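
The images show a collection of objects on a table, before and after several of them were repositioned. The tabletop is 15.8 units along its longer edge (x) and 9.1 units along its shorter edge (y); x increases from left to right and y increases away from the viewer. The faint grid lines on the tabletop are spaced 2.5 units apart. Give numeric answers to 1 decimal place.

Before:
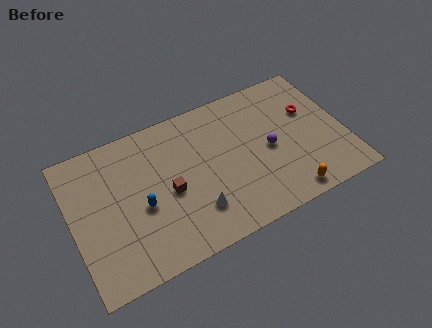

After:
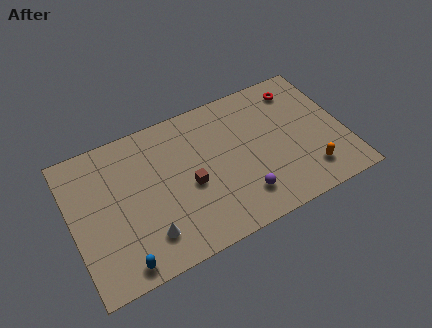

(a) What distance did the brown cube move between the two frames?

1.2

The brown cube moved from about (5.5, 4.1) to (6.7, 4.0), a distance of √(1.2² + 0.1²) ≈ 1.2.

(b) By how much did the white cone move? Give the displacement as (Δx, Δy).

(-2.8, -0.3)

From the two frames, the white cone sits at roughly (6.8, 2.3) before and (4.0, 2.0) after.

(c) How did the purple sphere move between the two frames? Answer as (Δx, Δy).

(-1.9, -2.3)

The purple sphere was at about (11.4, 4.3) and moved to about (9.5, 2.0).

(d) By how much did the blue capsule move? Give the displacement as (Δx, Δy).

(-1.5, -2.9)

From the two frames, the blue capsule sits at roughly (3.9, 3.9) before and (2.4, 1.0) after.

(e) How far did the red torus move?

1.7

From (14.0, 5.8) to (13.6, 7.5), the red torus covered √(0.4² + 1.7²) ≈ 1.7 units.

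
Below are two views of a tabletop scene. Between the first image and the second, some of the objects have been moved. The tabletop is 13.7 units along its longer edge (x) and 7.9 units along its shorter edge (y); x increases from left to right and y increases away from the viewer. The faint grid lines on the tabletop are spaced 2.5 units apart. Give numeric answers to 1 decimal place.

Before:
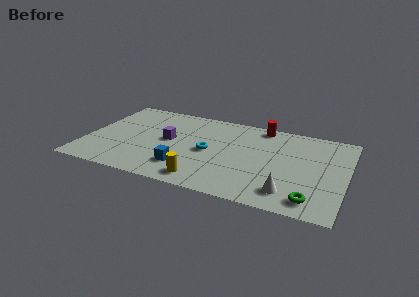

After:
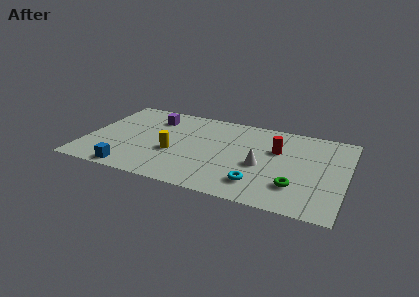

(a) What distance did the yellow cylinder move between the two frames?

2.7

The yellow cylinder moved from about (6.5, 1.1) to (4.7, 3.1), a distance of √(1.8² + 2.0²) ≈ 2.7.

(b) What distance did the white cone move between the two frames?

2.5

From (10.9, 1.5) to (9.3, 3.4), the white cone covered √(1.6² + 1.9²) ≈ 2.5 units.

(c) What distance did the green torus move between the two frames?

1.3

From (12.1, 1.2) to (11.2, 2.1), the green torus covered √(0.9² + 0.9²) ≈ 1.3 units.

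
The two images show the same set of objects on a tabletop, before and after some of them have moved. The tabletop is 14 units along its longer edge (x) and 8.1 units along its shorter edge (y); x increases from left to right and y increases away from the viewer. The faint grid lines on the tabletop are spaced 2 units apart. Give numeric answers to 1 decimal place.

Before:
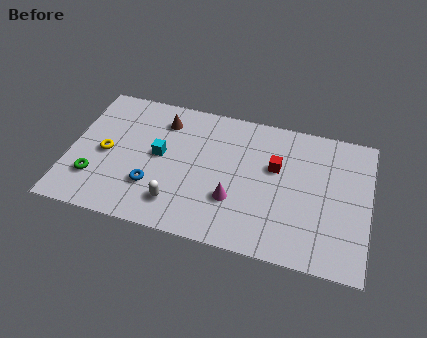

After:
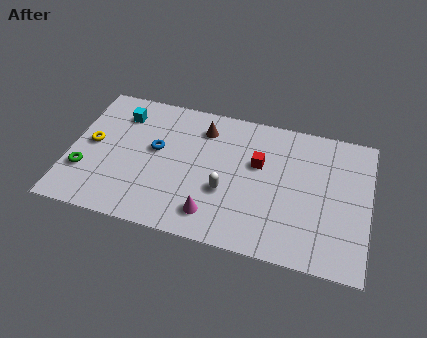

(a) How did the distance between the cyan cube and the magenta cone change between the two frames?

+2.7

Before: roughly 4.0 units apart; after: 6.7. That's 2.7 units further apart.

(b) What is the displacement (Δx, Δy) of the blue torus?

(0.0, 2.2)

The blue torus was at about (4.0, 2.4) and moved to about (4.0, 4.6).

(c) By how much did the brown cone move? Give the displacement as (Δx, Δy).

(1.9, 0.0)

The brown cone was at about (4.2, 6.4) and moved to about (6.1, 6.4).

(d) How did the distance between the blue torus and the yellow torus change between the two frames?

+0.3

They were about 2.7 units apart before and 3.0 after — 0.3 units further apart.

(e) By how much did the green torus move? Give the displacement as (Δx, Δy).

(-0.5, 0.3)

The green torus started near (1.3, 2.2) and ended near (0.8, 2.5).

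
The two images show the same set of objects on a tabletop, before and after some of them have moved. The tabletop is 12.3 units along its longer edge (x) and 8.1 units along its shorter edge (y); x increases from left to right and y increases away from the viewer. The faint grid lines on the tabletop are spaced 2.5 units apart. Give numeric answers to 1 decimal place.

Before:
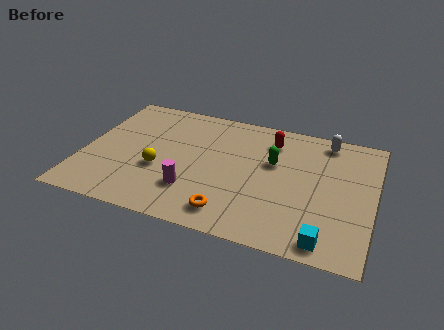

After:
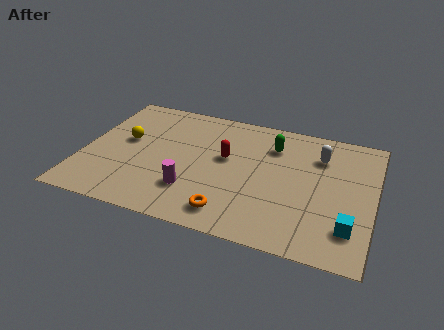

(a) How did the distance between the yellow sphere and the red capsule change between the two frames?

-1.3

They were about 5.6 units apart before and 4.3 after — 1.3 units closer together.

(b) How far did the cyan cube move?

1.3

The cyan cube moved from about (10.5, 0.9) to (11.4, 1.9), a distance of √(0.9² + 1.0²) ≈ 1.3.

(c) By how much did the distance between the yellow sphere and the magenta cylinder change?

+2.2

They were about 1.7 units apart before and 3.9 after — 2.2 units further apart.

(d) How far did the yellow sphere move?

2.2

The yellow sphere was near (3.3, 3.1) before and (1.7, 4.6) after, so it travelled √(1.6² + 1.5²) ≈ 2.2 units.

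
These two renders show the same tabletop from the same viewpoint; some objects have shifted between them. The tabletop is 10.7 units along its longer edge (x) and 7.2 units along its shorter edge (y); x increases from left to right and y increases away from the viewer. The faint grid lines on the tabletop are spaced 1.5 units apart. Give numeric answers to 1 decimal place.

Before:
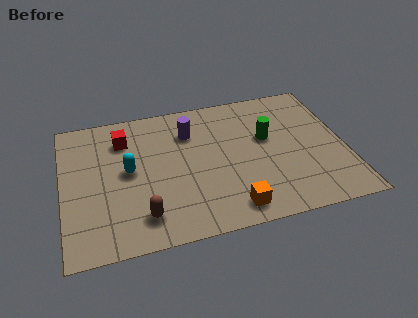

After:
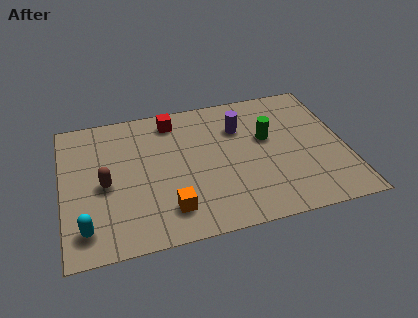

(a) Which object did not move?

the green cylinder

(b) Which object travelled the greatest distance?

the cyan capsule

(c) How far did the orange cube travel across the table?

2.4

The orange cube was near (6.2, 1.0) before and (3.9, 1.5) after, so it travelled √(2.3² + 0.5²) ≈ 2.4 units.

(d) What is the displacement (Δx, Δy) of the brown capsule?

(-1.3, 1.9)

From the two frames, the brown capsule sits at roughly (2.9, 1.4) before and (1.6, 3.3) after.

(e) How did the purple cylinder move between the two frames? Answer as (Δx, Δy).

(1.9, -0.2)

The purple cylinder was at about (4.9, 5.3) and moved to about (6.8, 5.1).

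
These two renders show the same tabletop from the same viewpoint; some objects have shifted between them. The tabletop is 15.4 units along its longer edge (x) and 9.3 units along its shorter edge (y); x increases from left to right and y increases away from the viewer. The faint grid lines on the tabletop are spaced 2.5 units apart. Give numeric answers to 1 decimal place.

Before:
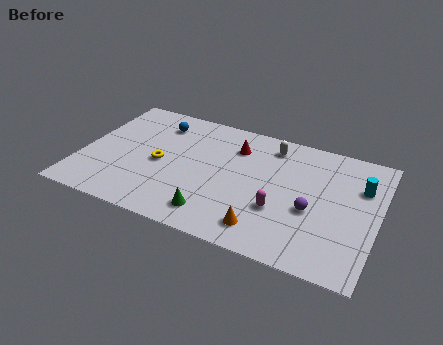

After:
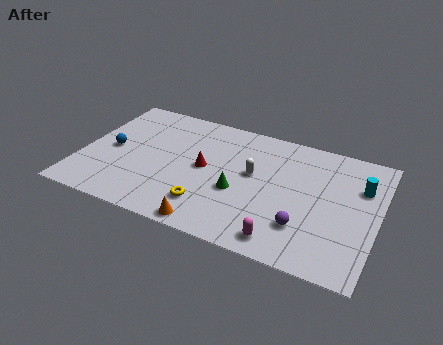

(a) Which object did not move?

the cyan cylinder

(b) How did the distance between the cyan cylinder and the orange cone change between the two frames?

+2.5

Before: roughly 6.6 units apart; after: 9.1. That's 2.5 units further apart.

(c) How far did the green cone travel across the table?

2.3

The green cone was near (7.3, 1.6) before and (8.3, 3.7) after, so it travelled √(1.0² + 2.1²) ≈ 2.3 units.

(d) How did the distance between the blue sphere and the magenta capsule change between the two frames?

+1.9

They were about 8.1 units apart before and 10.0 after — 1.9 units further apart.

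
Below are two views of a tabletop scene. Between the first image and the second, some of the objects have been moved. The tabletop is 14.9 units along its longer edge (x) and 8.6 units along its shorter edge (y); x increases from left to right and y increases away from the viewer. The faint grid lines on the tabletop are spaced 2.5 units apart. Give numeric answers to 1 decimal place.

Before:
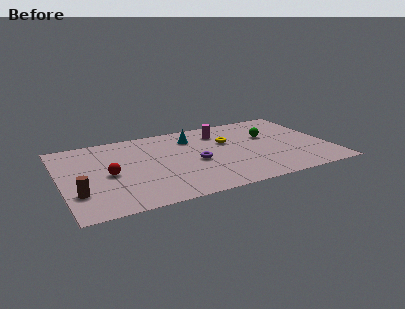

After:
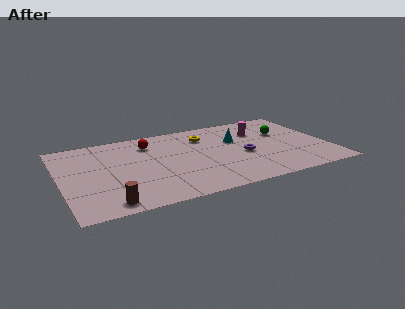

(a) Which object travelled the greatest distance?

the red sphere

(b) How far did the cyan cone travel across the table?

2.6

The cyan cone moved from about (7.5, 6.6) to (9.9, 5.5), a distance of √(2.4² + 1.1²) ≈ 2.6.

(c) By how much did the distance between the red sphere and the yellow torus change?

-3.9

Before: roughly 7.0 units apart; after: 3.1. That's 3.9 units closer together.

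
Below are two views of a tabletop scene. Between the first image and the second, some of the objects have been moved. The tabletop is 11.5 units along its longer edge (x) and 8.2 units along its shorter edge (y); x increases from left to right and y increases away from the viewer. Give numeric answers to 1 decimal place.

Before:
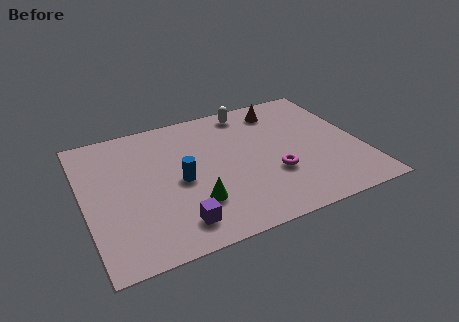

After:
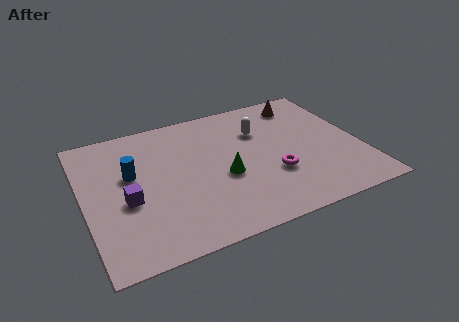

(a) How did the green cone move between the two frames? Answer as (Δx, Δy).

(1.4, 1.1)

The green cone started near (4.3, 2.3) and ended near (5.7, 3.4).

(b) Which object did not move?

the magenta torus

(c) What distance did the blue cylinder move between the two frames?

2.2

From (3.9, 3.8) to (2.0, 4.9), the blue cylinder covered √(1.9² + 1.1²) ≈ 2.2 units.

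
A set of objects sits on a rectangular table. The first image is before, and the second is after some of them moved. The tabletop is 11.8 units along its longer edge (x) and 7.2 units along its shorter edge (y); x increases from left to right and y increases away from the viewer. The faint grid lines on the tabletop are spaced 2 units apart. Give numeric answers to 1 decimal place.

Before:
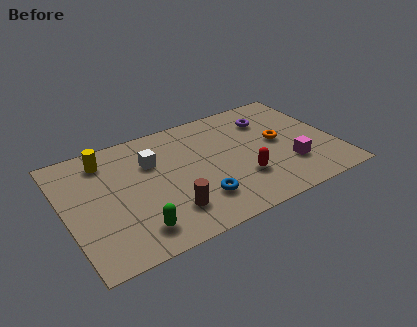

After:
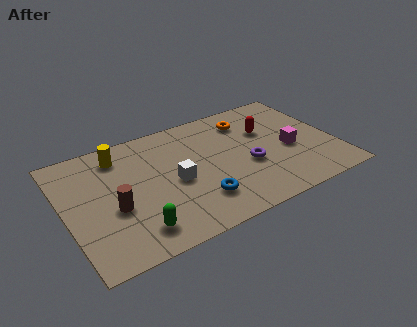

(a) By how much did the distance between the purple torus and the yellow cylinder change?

-1.1

Before: roughly 7.2 units apart; after: 6.1. That's 1.1 units closer together.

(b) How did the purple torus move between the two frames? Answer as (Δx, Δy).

(-1.3, -2.5)

The purple torus was at about (9.2, 5.4) and moved to about (7.9, 2.9).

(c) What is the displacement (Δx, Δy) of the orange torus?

(-1.1, 1.9)

The orange torus was at about (9.4, 3.8) and moved to about (8.3, 5.7).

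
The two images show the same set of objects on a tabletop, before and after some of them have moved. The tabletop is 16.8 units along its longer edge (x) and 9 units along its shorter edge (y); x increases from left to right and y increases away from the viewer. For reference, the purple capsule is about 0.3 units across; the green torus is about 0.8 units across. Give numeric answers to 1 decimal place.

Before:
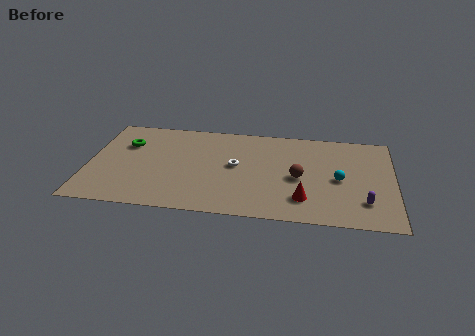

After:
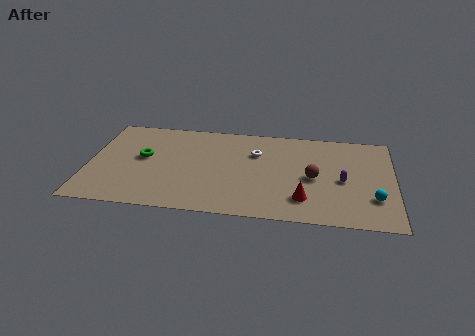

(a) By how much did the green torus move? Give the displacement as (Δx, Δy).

(1.0, -1.2)

From the two frames, the green torus sits at roughly (2.0, 6.2) before and (3.0, 5.0) after.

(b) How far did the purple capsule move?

2.2

The purple capsule moved from about (15.2, 2.2) to (14.0, 4.1), a distance of √(1.2² + 1.9²) ≈ 2.2.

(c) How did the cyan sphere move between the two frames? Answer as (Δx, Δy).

(1.9, -1.6)

The cyan sphere started near (13.8, 4.2) and ended near (15.7, 2.6).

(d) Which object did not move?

the red cone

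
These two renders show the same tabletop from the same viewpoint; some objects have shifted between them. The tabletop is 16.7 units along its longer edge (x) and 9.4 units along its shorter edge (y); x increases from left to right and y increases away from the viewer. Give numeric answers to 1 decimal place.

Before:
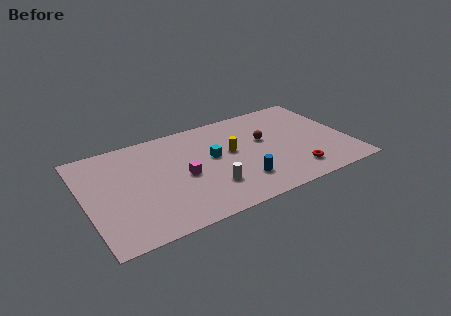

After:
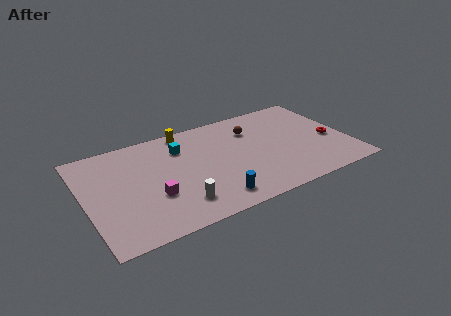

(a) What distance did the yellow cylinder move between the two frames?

4.1

The yellow cylinder moved from about (9.3, 5.3) to (6.8, 8.5), a distance of √(2.5² + 3.2²) ≈ 4.1.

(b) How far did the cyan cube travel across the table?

2.5

The cyan cube was near (8.1, 5.3) before and (6.3, 7.0) after, so it travelled √(1.8² + 1.7²) ≈ 2.5 units.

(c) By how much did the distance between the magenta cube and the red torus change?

+4.3

Before: roughly 7.2 units apart; after: 11.5. That's 4.3 units further apart.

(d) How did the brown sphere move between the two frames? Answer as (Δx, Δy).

(-0.6, 1.3)

From the two frames, the brown sphere sits at roughly (11.5, 5.6) before and (10.9, 6.9) after.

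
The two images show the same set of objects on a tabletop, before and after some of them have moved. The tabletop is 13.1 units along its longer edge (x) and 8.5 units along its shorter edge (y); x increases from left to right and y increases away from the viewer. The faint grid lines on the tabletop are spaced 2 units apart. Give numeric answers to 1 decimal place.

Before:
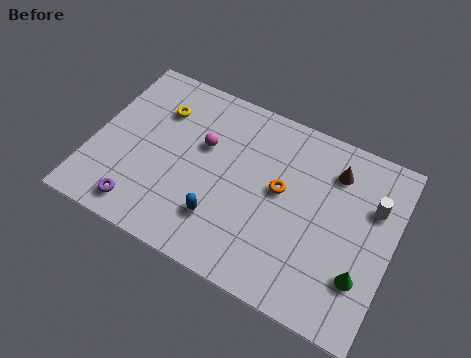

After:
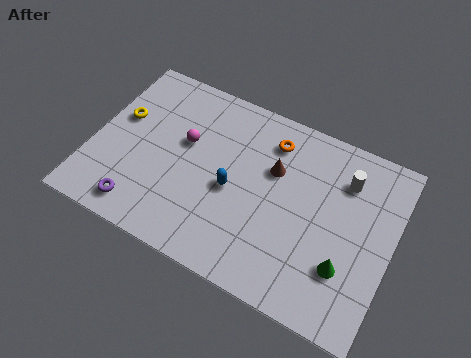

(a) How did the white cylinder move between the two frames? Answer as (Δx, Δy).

(-1.3, 0.7)

The white cylinder was at about (12.1, 5.7) and moved to about (10.8, 6.4).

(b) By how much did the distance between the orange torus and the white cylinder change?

-0.7

Before: roughly 4.0 units apart; after: 3.3. That's 0.7 units closer together.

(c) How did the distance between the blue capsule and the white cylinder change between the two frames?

-1.8

Before: roughly 7.1 units apart; after: 5.3. That's 1.8 units closer together.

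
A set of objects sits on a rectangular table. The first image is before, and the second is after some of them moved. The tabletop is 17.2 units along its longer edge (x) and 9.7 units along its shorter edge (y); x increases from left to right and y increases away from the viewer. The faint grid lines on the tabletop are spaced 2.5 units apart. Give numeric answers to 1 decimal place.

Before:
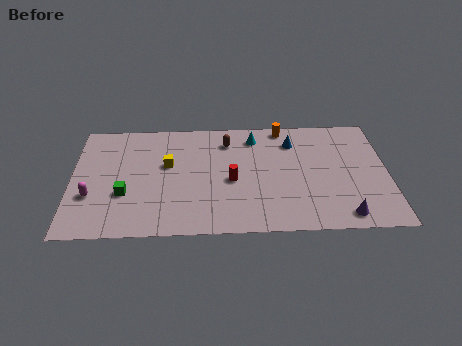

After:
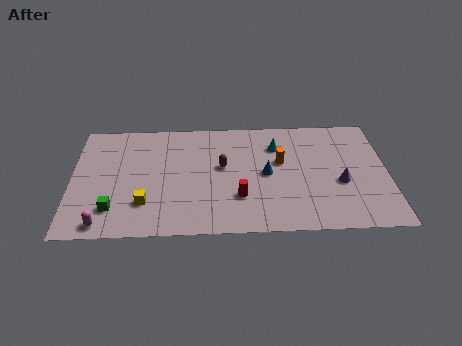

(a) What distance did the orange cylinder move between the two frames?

3.0

The orange cylinder moved from about (11.6, 8.8) to (11.4, 5.8), a distance of √(0.2² + 3.0²) ≈ 3.0.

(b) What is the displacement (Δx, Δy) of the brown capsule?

(-0.3, -2.2)

From the two frames, the brown capsule sits at roughly (8.5, 7.7) before and (8.2, 5.5) after.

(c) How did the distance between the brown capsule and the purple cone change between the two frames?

-2.4

The distance was about 9.0 in the first image and 6.6 in the second, so they moved 2.4 units closer together.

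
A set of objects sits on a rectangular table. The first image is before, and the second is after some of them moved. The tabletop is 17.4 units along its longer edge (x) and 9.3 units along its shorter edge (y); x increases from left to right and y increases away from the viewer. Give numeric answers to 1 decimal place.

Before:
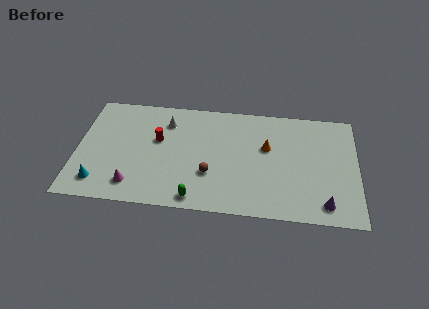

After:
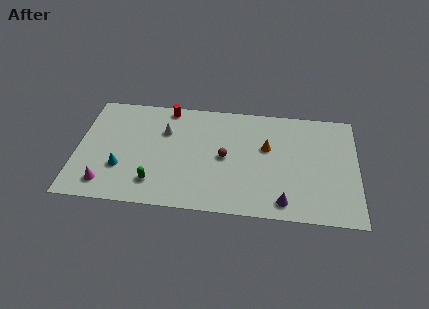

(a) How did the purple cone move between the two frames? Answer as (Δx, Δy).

(-2.5, -0.1)

The purple cone was at about (15.4, 1.4) and moved to about (12.9, 1.3).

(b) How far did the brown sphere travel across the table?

1.7

The brown sphere was near (8.3, 3.1) before and (9.2, 4.6) after, so it travelled √(0.9² + 1.5²) ≈ 1.7 units.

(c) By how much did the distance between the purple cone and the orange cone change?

-1.1

The distance was about 5.6 in the first image and 4.5 in the second, so they moved 1.1 units closer together.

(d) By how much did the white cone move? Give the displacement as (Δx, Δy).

(-0.1, -0.8)

The white cone started near (5.5, 7.2) and ended near (5.4, 6.4).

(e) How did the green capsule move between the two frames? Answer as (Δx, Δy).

(-2.6, 1.0)

The green capsule was at about (7.5, 1.0) and moved to about (4.9, 2.0).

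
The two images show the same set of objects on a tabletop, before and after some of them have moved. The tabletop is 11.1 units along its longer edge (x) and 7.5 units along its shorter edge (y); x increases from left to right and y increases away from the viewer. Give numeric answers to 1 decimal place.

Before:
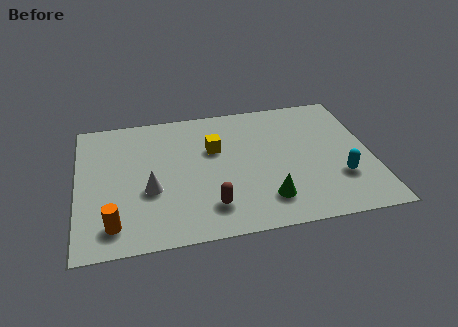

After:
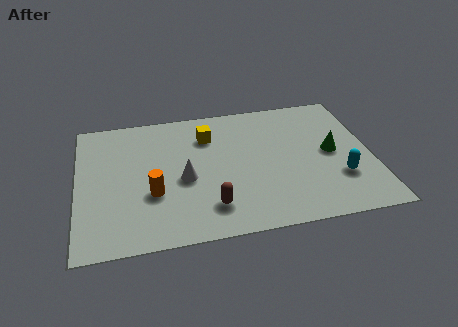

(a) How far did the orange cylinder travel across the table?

2.1

The orange cylinder was near (1.3, 1.3) before and (2.8, 2.7) after, so it travelled √(1.5² + 1.4²) ≈ 2.1 units.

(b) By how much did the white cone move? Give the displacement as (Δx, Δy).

(1.3, 0.4)

From the two frames, the white cone sits at roughly (2.7, 2.9) before and (4.0, 3.3) after.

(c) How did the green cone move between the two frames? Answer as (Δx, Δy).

(2.6, 2.2)

The green cone started near (7.0, 1.6) and ended near (9.6, 3.8).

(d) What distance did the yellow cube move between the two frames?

0.8

The yellow cube moved from about (5.2, 4.8) to (5.0, 5.6), a distance of √(0.2² + 0.8²) ≈ 0.8.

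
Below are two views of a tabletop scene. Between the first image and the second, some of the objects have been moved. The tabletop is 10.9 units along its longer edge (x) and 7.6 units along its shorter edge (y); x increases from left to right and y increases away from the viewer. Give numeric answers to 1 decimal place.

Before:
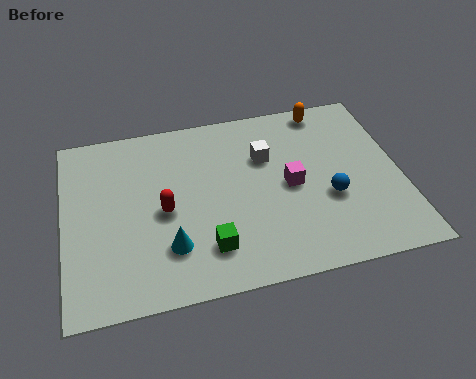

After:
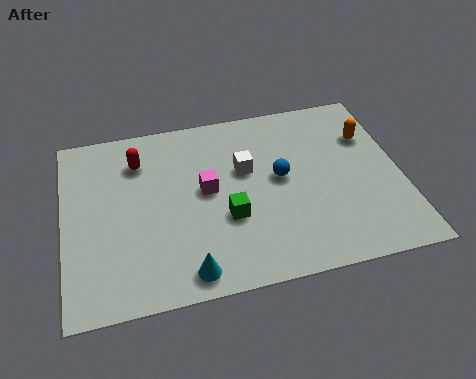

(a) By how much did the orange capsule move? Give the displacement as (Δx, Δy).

(1.3, -1.5)

The orange capsule was at about (8.7, 6.8) and moved to about (10.0, 5.3).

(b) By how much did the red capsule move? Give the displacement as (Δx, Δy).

(-0.7, 2.3)

From the two frames, the red capsule sits at roughly (3.2, 3.5) before and (2.5, 5.8) after.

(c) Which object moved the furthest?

the magenta cube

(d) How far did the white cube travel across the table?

0.8

The white cube was near (6.6, 5.1) before and (5.9, 4.7) after, so it travelled √(0.7² + 0.4²) ≈ 0.8 units.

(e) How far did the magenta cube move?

2.7

The magenta cube was near (7.3, 3.7) before and (4.6, 4.1) after, so it travelled √(2.7² + 0.4²) ≈ 2.7 units.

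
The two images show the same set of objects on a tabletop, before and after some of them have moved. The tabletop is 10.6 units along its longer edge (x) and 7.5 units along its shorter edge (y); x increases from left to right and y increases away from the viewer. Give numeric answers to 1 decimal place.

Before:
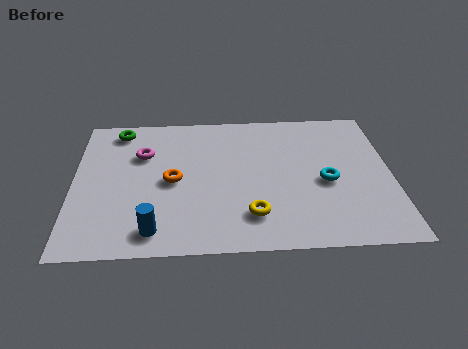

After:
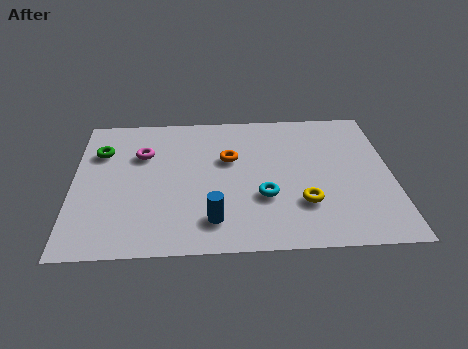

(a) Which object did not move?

the magenta torus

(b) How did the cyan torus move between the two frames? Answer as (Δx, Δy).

(-2.1, -0.7)

From the two frames, the cyan torus sits at roughly (8.4, 3.3) before and (6.3, 2.6) after.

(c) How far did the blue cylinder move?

1.9

The blue cylinder moved from about (2.7, 1.1) to (4.6, 1.5), a distance of √(1.9² + 0.4²) ≈ 1.9.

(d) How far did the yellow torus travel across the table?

1.8

From (5.9, 1.7) to (7.6, 2.2), the yellow torus covered √(1.7² + 0.5²) ≈ 1.8 units.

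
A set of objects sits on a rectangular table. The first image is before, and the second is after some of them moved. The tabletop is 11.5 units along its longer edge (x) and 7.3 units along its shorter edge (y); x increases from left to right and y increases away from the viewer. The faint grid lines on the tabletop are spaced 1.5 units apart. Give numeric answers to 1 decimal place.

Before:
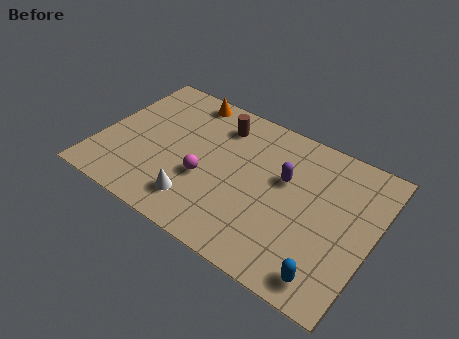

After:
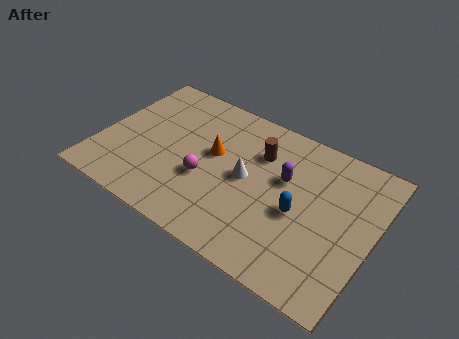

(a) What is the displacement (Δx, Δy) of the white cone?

(1.7, 2.2)

The white cone was at about (4.5, 1.5) and moved to about (6.2, 3.7).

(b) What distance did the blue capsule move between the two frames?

2.7

The blue capsule was near (10.1, 1.0) before and (8.5, 3.2) after, so it travelled √(1.6² + 2.2²) ≈ 2.7 units.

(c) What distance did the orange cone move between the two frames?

2.8

The orange cone moved from about (3.1, 6.5) to (4.7, 4.2), a distance of √(1.6² + 2.3²) ≈ 2.8.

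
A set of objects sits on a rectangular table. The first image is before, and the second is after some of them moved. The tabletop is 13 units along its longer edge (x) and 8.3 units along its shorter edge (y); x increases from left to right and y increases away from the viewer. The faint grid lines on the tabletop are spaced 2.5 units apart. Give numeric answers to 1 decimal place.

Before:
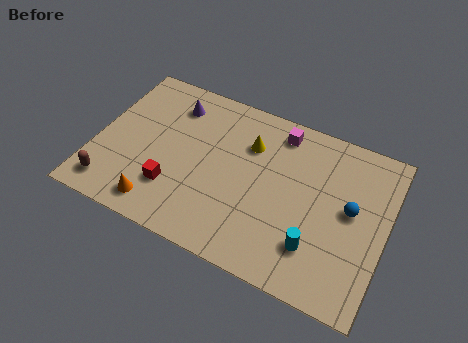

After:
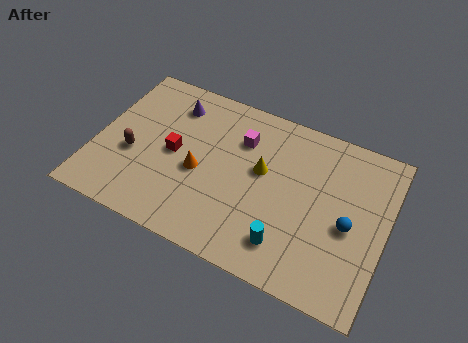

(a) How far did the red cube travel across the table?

1.8

From (3.7, 2.3) to (3.5, 4.1), the red cube covered √(0.2² + 1.8²) ≈ 1.8 units.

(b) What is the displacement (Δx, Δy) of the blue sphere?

(0.0, -0.8)

The blue sphere was at about (11.4, 4.5) and moved to about (11.4, 3.7).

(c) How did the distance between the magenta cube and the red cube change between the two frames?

-3.0

The distance was about 6.4 in the first image and 3.4 in the second, so they moved 3.0 units closer together.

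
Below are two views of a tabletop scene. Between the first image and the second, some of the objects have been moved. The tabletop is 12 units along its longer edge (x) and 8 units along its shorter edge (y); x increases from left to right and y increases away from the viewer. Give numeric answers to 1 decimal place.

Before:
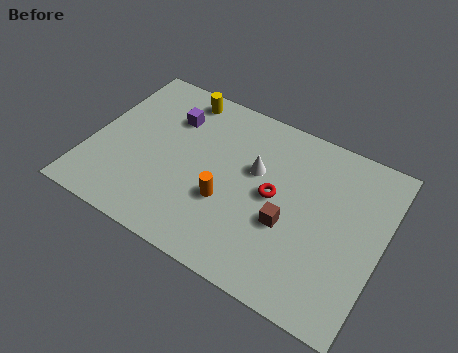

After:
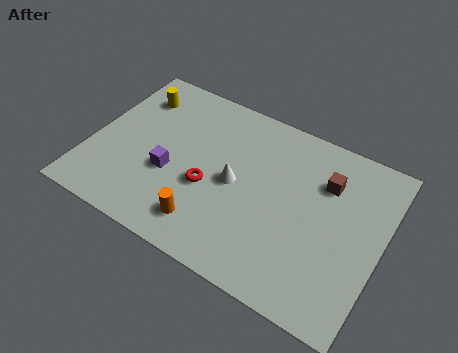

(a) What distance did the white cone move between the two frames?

1.2

The white cone was near (6.7, 4.9) before and (6.0, 3.9) after, so it travelled √(0.7² + 1.0²) ≈ 1.2 units.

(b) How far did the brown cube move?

2.9

From (8.3, 3.1) to (9.5, 5.7), the brown cube covered √(1.2² + 2.6²) ≈ 2.9 units.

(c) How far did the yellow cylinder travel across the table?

2.0

The yellow cylinder was near (3.2, 7.0) before and (1.4, 6.2) after, so it travelled √(1.8² + 0.8²) ≈ 2.0 units.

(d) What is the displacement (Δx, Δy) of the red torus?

(-2.6, -0.9)

From the two frames, the red torus sits at roughly (7.6, 4.1) before and (5.0, 3.2) after.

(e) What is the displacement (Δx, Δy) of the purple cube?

(0.4, -2.7)

From the two frames, the purple cube sits at roughly (3.0, 5.8) before and (3.4, 3.1) after.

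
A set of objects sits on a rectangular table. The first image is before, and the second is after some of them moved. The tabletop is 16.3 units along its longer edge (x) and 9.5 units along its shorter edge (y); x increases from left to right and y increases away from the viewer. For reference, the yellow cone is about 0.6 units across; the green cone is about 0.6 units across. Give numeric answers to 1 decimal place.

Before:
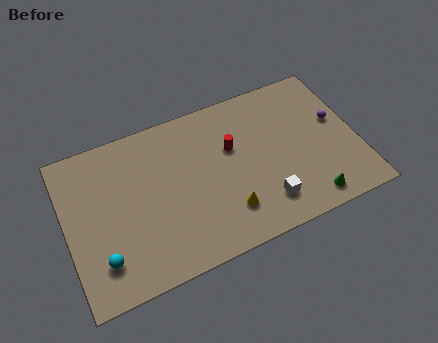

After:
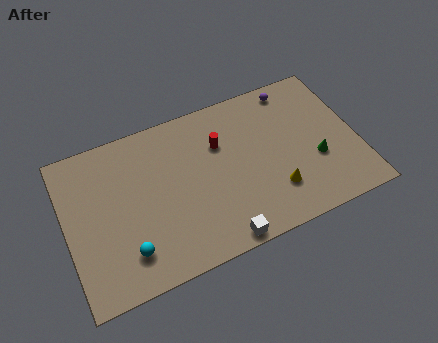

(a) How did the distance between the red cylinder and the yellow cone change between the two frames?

+1.0

Before: roughly 3.8 units apart; after: 4.8. That's 1.0 units further apart.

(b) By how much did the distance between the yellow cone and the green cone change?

-1.9

The distance was about 4.6 in the first image and 2.7 in the second, so they moved 1.9 units closer together.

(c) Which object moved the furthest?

the purple sphere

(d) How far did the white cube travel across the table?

3.0

The white cube moved from about (10.8, 2.0) to (8.1, 0.8), a distance of √(2.7² + 1.2²) ≈ 3.0.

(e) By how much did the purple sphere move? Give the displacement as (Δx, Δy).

(-2.1, 2.9)

The purple sphere was at about (15.3, 5.5) and moved to about (13.2, 8.4).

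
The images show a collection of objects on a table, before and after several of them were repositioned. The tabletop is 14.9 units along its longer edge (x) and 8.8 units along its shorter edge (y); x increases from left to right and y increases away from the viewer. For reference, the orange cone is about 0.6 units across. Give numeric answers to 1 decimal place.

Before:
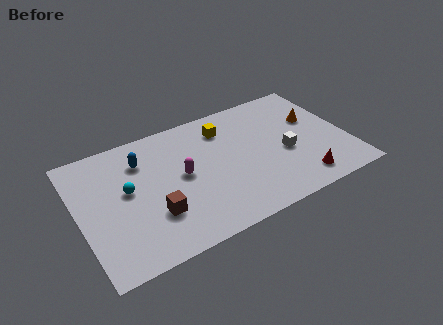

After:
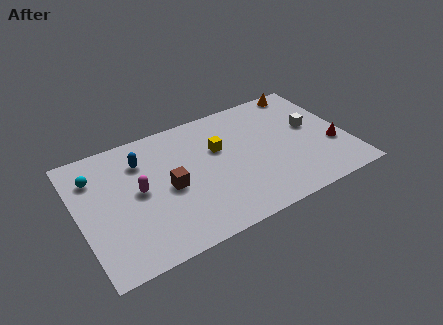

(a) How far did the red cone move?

2.7

The red cone moved from about (11.9, 1.4) to (14.0, 3.1), a distance of √(2.1² + 1.7²) ≈ 2.7.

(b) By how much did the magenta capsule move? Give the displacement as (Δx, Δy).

(-2.4, 0.0)

The magenta capsule was at about (5.7, 4.6) and moved to about (3.3, 4.6).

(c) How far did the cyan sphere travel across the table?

2.3

The cyan sphere moved from about (2.7, 4.9) to (1.1, 6.6), a distance of √(1.6² + 1.7²) ≈ 2.3.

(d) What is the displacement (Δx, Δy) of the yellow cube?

(-0.5, -1.3)

The yellow cube was at about (8.4, 6.9) and moved to about (7.9, 5.6).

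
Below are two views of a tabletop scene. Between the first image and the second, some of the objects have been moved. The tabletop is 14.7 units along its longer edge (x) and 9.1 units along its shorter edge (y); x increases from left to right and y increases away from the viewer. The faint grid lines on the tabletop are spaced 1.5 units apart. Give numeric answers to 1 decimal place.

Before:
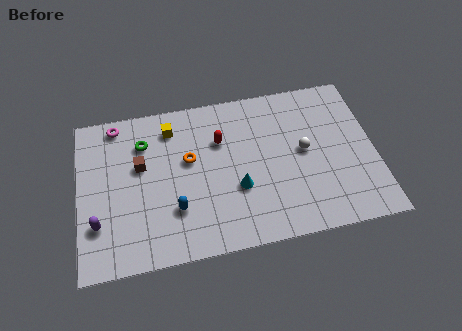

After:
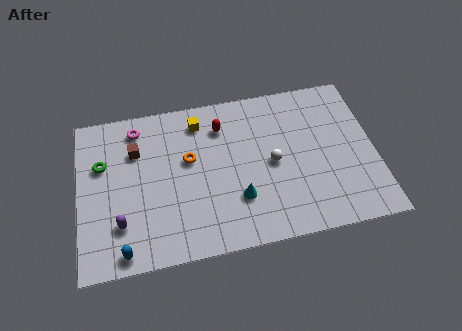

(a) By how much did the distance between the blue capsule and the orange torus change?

+2.8

Before: roughly 2.8 units apart; after: 5.6. That's 2.8 units further apart.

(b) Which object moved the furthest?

the blue capsule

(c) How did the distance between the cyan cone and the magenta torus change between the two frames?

-0.6

Before: roughly 7.5 units apart; after: 6.9. That's 0.6 units closer together.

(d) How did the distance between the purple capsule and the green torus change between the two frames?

-1.2

The distance was about 4.8 in the first image and 3.6 in the second, so they moved 1.2 units closer together.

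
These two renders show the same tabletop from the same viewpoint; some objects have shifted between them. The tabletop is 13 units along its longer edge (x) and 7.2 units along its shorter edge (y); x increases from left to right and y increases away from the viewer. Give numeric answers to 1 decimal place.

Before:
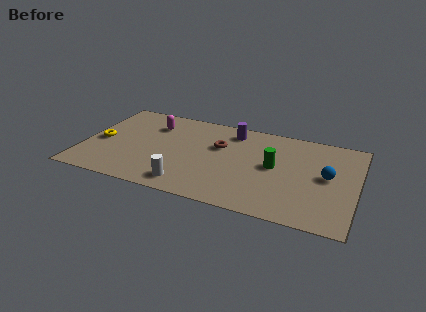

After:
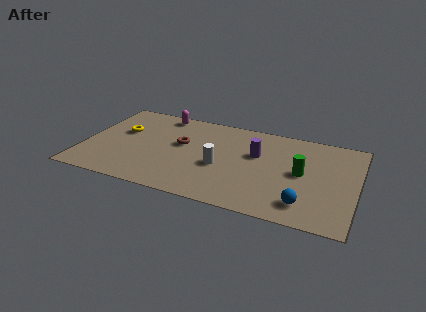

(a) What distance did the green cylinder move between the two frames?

1.3

The green cylinder moved from about (9.1, 3.8) to (10.4, 3.7), a distance of √(1.3² + 0.1²) ≈ 1.3.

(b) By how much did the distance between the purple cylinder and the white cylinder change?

-3.0

They were about 5.2 units apart before and 2.2 after — 3.0 units closer together.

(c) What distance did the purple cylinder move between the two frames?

2.0

From (6.9, 6.0) to (8.2, 4.5), the purple cylinder covered √(1.3² + 1.5²) ≈ 2.0 units.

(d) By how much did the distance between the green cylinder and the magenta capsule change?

+1.3

The distance was about 6.2 in the first image and 7.5 in the second, so they moved 1.3 units further apart.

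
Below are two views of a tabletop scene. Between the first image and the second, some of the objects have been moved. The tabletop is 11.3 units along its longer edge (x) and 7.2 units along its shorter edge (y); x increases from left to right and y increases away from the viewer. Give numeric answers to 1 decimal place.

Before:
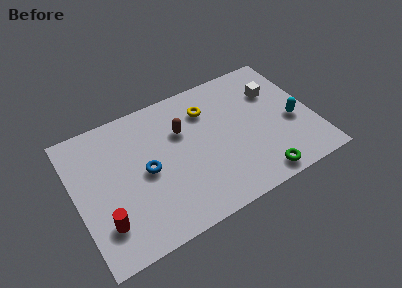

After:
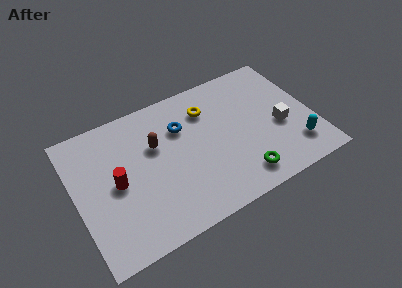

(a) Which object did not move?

the yellow torus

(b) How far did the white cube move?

2.0

The white cube moved from about (9.7, 5.0) to (9.7, 3.0), a distance of √(0.0² + 2.0²) ≈ 2.0.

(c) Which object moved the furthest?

the blue torus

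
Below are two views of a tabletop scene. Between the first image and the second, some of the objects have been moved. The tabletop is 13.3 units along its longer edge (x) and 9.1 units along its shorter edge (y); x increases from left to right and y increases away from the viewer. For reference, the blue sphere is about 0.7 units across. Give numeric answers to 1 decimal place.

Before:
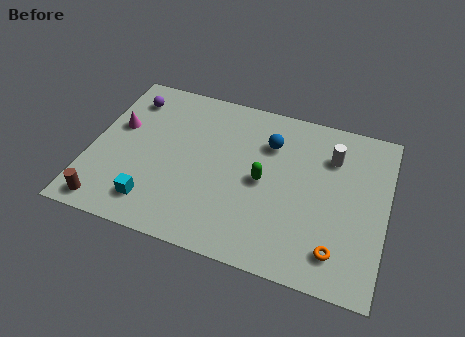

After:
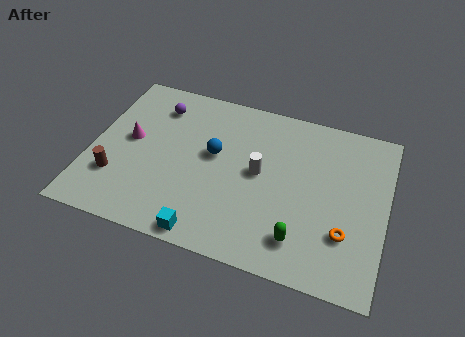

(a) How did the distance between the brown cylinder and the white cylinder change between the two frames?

-4.5

Before: roughly 11.2 units apart; after: 6.7. That's 4.5 units closer together.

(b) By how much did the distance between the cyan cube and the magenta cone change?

+1.4

Before: roughly 4.3 units apart; after: 5.7. That's 1.4 units further apart.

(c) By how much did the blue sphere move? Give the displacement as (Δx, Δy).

(-2.4, -1.4)

The blue sphere was at about (7.9, 6.6) and moved to about (5.5, 5.2).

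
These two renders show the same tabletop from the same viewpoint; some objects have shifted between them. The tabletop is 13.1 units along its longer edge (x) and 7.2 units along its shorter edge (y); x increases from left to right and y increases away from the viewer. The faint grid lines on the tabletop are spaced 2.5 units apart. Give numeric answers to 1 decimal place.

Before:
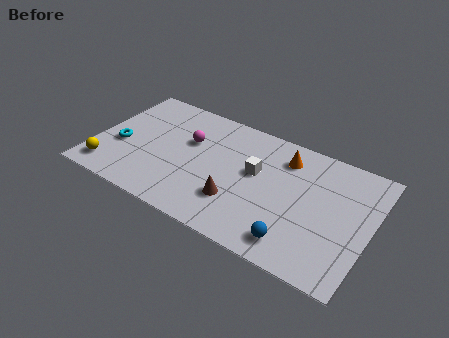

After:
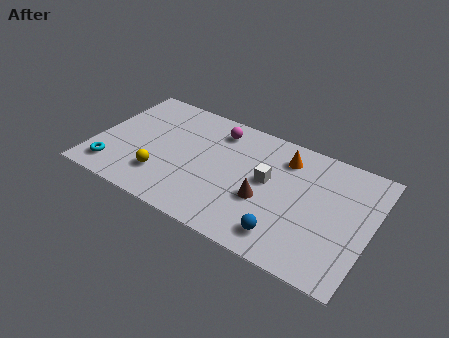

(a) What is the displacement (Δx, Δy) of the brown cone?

(1.2, 0.7)

The brown cone started near (7.0, 2.1) and ended near (8.2, 2.8).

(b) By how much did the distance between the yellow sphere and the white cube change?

-2.1

Before: roughly 7.3 units apart; after: 5.2. That's 2.1 units closer together.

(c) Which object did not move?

the orange cone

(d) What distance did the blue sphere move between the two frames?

0.5

The blue sphere was near (9.9, 1.2) before and (9.4, 1.3) after, so it travelled √(0.5² + 0.1²) ≈ 0.5 units.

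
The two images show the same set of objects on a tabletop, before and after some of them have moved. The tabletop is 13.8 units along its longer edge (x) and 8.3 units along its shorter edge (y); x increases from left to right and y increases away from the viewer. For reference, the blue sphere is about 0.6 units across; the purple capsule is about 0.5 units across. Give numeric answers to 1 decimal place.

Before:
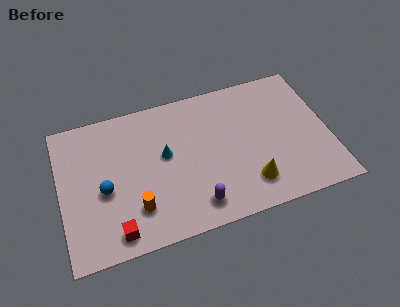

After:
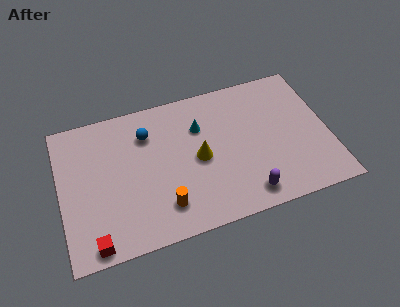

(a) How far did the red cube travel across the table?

1.1

From (2.6, 1.1) to (1.5, 0.8), the red cube covered √(1.1² + 0.3²) ≈ 1.1 units.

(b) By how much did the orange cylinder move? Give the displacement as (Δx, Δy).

(1.4, -0.3)

The orange cylinder started near (3.7, 2.1) and ended near (5.1, 1.8).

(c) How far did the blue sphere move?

3.5

The blue sphere moved from about (2.2, 3.6) to (4.6, 6.2), a distance of √(2.4² + 2.6²) ≈ 3.5.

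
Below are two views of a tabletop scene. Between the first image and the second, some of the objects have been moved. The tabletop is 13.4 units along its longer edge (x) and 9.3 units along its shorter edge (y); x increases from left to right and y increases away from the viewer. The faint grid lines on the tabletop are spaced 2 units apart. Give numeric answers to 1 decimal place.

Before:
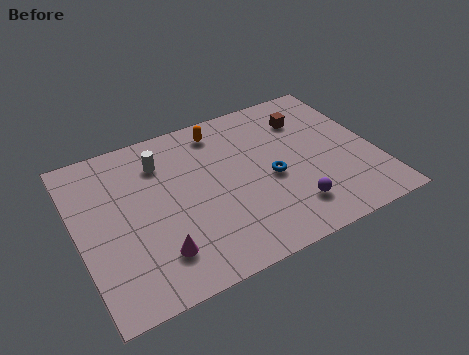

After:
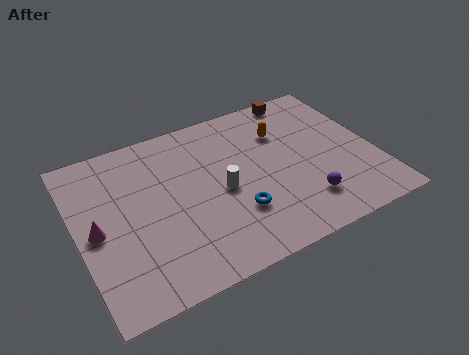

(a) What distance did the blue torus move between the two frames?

2.2

From (8.6, 4.1) to (6.8, 2.8), the blue torus covered √(1.8² + 1.3²) ≈ 2.2 units.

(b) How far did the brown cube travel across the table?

1.5

From (10.7, 7.0) to (10.7, 8.5), the brown cube covered √(0.0² + 1.5²) ≈ 1.5 units.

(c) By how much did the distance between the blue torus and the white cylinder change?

-3.9

They were about 5.5 units apart before and 1.6 after — 3.9 units closer together.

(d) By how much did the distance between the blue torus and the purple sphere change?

+0.9

The distance was about 2.2 in the first image and 3.1 in the second, so they moved 0.9 units further apart.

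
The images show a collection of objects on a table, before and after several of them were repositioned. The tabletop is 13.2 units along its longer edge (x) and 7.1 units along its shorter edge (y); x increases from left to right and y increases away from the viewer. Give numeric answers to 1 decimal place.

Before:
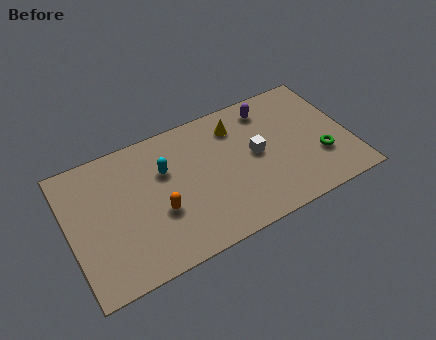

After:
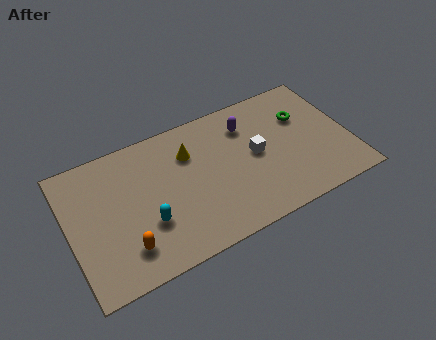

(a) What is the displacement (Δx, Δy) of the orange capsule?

(-1.7, -1.1)

The orange capsule was at about (4.1, 2.7) and moved to about (2.4, 1.6).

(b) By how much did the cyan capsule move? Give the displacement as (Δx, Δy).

(-1.1, -2.3)

The cyan capsule started near (4.6, 4.7) and ended near (3.5, 2.4).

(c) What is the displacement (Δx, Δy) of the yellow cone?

(-2.3, -0.5)

From the two frames, the yellow cone sits at roughly (8.1, 5.6) before and (5.8, 5.1) after.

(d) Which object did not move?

the white cube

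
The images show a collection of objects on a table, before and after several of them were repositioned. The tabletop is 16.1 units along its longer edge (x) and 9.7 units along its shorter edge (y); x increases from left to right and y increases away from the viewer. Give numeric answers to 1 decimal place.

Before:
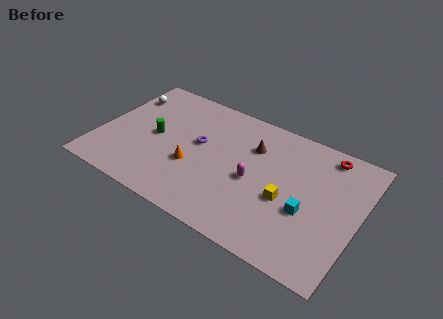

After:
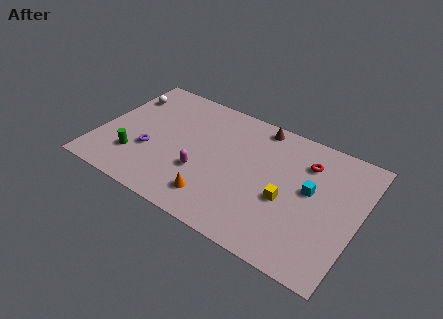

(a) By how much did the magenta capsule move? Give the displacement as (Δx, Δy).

(-3.1, -1.0)

From the two frames, the magenta capsule sits at roughly (9.7, 4.4) before and (6.6, 3.4) after.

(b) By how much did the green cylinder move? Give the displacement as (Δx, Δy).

(-0.9, -2.2)

The green cylinder was at about (3.4, 4.8) and moved to about (2.5, 2.6).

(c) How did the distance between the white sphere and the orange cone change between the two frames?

+2.4

The distance was about 6.2 in the first image and 8.6 in the second, so they moved 2.4 units further apart.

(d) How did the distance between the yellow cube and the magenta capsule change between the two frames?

+3.1

The distance was about 2.1 in the first image and 5.2 in the second, so they moved 3.1 units further apart.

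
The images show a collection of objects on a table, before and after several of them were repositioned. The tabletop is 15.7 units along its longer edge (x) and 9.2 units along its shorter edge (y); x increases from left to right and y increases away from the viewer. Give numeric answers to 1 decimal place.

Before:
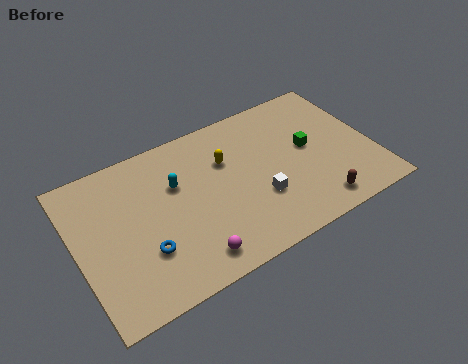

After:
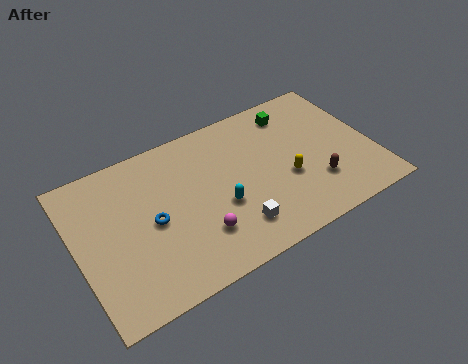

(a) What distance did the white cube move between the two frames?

1.9

The white cube moved from about (9.4, 3.1) to (7.9, 2.0), a distance of √(1.5² + 1.1²) ≈ 1.9.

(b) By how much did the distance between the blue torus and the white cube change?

-1.4

Before: roughly 6.1 units apart; after: 4.7. That's 1.4 units closer together.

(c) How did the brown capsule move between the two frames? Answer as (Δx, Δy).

(0.2, 1.3)

From the two frames, the brown capsule sits at roughly (12.2, 1.3) before and (12.4, 2.6) after.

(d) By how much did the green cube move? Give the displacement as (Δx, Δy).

(-0.4, 2.6)

From the two frames, the green cube sits at roughly (12.4, 5.0) before and (12.0, 7.6) after.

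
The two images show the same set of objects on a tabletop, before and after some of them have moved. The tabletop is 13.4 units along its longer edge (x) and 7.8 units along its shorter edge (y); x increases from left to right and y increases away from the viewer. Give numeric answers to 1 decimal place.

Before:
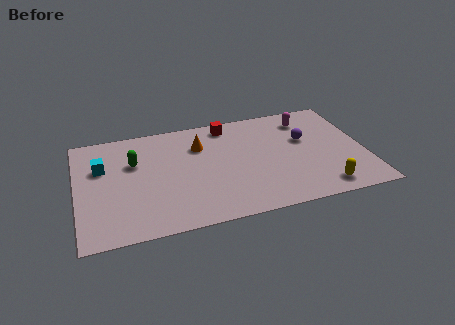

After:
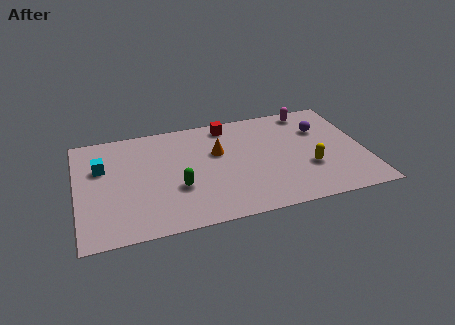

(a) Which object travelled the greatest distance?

the green capsule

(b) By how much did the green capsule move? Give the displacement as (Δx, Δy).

(1.9, -2.3)

The green capsule started near (2.7, 5.1) and ended near (4.6, 2.8).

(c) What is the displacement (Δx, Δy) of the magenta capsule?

(0.2, 0.6)

The magenta capsule started near (10.9, 6.3) and ended near (11.1, 6.9).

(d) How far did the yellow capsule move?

1.7

From (11.2, 1.1) to (10.7, 2.7), the yellow capsule covered √(0.5² + 1.6²) ≈ 1.7 units.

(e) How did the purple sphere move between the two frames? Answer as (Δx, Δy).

(0.8, 0.6)

The purple sphere started near (10.7, 4.8) and ended near (11.5, 5.4).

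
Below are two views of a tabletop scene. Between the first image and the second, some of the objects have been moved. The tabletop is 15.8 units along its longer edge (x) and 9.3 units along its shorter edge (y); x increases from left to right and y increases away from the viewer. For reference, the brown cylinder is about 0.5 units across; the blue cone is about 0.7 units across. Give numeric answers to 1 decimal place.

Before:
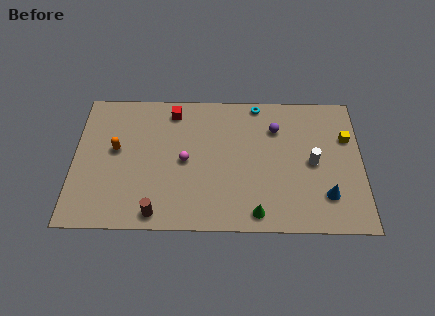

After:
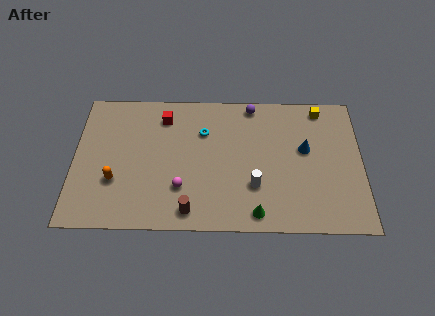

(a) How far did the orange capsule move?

2.1

The orange capsule moved from about (2.3, 5.2) to (2.3, 3.1), a distance of √(0.0² + 2.1²) ≈ 2.1.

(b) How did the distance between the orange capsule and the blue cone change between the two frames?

-1.2

The distance was about 11.9 in the first image and 10.7 in the second, so they moved 1.2 units closer together.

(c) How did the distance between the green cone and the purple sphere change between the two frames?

+1.5

The distance was about 5.8 in the first image and 7.3 in the second, so they moved 1.5 units further apart.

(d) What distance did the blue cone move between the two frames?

3.3

The blue cone moved from about (13.8, 2.3) to (12.7, 5.4), a distance of √(1.1² + 3.1²) ≈ 3.3.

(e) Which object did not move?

the green cone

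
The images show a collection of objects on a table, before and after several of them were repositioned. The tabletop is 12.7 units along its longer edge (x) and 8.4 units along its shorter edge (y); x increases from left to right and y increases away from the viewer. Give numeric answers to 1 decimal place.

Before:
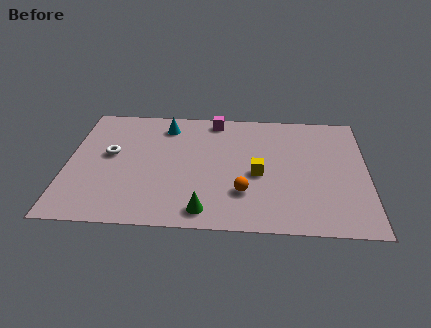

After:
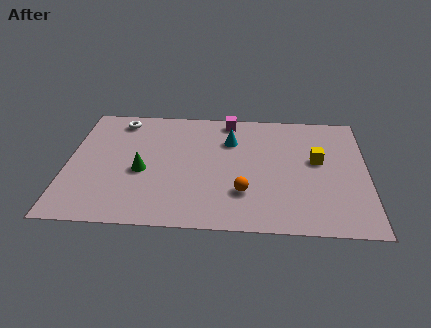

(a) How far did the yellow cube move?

2.7

The yellow cube moved from about (8.1, 3.7) to (10.6, 4.8), a distance of √(2.5² + 1.1²) ≈ 2.7.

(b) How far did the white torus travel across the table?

2.5

The white torus moved from about (1.8, 4.7) to (2.1, 7.2), a distance of √(0.3² + 2.5²) ≈ 2.5.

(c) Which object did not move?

the orange sphere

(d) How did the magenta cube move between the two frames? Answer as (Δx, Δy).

(0.6, 0.0)

The magenta cube was at about (6.2, 7.5) and moved to about (6.8, 7.5).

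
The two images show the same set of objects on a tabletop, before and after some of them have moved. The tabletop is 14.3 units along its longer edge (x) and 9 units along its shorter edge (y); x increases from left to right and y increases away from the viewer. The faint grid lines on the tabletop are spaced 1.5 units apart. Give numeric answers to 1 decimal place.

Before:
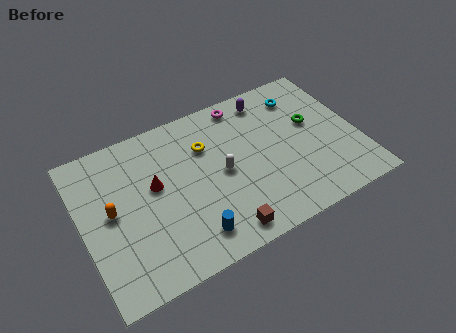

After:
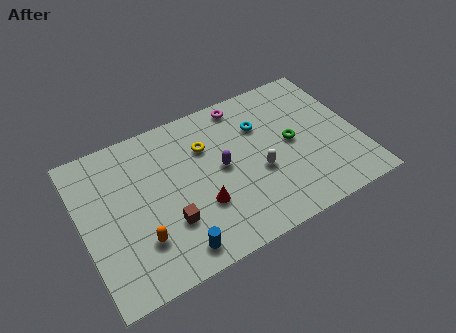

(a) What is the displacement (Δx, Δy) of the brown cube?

(-2.5, 1.7)

The brown cube was at about (6.7, 1.1) and moved to about (4.2, 2.8).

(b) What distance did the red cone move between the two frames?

3.0

The red cone moved from about (3.8, 5.2) to (5.9, 3.0), a distance of √(2.1² + 2.2²) ≈ 3.0.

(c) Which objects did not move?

the magenta torus and the yellow torus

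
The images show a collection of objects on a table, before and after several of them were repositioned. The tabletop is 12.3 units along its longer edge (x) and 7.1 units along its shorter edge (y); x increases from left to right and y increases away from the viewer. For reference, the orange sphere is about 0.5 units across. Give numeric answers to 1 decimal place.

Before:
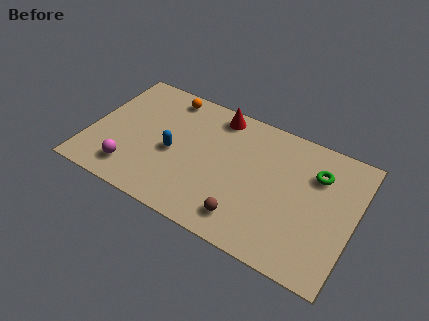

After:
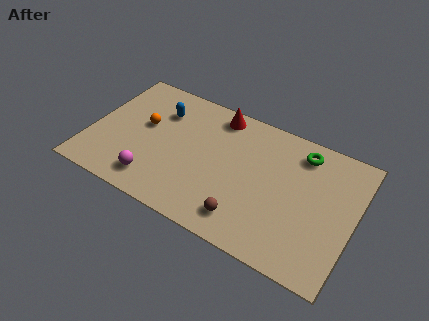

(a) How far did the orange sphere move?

2.2

The orange sphere moved from about (3.2, 6.2) to (2.4, 4.1), a distance of √(0.8² + 2.1²) ≈ 2.2.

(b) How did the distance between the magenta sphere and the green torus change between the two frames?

-1.2

They were about 9.0 units apart before and 7.8 after — 1.2 units closer together.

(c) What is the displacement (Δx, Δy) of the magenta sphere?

(1.1, -0.1)

From the two frames, the magenta sphere sits at roughly (2.2, 1.4) before and (3.3, 1.3) after.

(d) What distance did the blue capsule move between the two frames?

2.2

The blue capsule moved from about (3.9, 3.2) to (3.0, 5.2), a distance of √(0.9² + 2.0²) ≈ 2.2.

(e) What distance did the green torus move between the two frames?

1.1

The green torus moved from about (10.4, 5.1) to (9.6, 5.9), a distance of √(0.8² + 0.8²) ≈ 1.1.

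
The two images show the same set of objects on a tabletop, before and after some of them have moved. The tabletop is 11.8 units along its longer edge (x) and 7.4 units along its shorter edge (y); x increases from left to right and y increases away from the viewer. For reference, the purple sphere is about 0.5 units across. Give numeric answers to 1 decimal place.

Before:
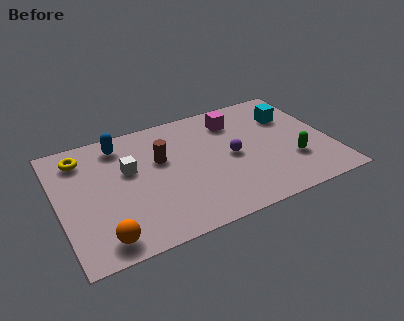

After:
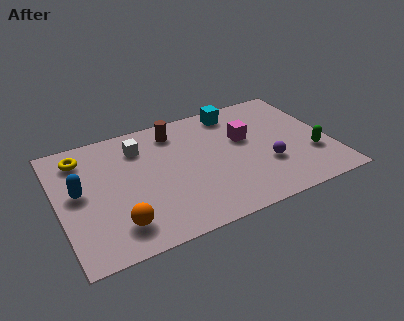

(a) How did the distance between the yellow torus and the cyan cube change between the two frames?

-2.3

They were about 9.1 units apart before and 6.8 after — 2.3 units closer together.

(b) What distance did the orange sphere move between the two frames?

0.9

From (1.6, 1.0) to (2.3, 1.5), the orange sphere covered √(0.7² + 0.5²) ≈ 0.9 units.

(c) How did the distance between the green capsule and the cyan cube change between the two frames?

+2.0

They were about 2.9 units apart before and 4.9 after — 2.0 units further apart.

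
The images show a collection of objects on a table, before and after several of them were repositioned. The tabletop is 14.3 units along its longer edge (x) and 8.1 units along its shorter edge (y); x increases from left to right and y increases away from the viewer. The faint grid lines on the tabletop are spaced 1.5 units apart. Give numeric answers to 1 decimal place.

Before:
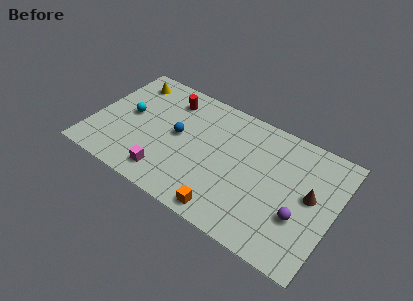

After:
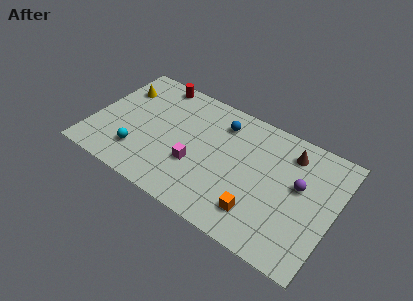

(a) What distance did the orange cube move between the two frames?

1.9

The orange cube was near (8.5, 0.9) before and (10.2, 1.8) after, so it travelled √(1.7² + 0.9²) ≈ 1.9 units.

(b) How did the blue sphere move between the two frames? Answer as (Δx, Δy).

(2.3, 2.1)

The blue sphere started near (5.0, 4.3) and ended near (7.3, 6.4).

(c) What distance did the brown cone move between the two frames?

2.6

The brown cone moved from about (12.9, 4.4) to (11.4, 6.5), a distance of √(1.5² + 2.1²) ≈ 2.6.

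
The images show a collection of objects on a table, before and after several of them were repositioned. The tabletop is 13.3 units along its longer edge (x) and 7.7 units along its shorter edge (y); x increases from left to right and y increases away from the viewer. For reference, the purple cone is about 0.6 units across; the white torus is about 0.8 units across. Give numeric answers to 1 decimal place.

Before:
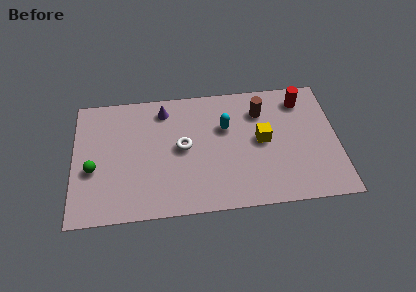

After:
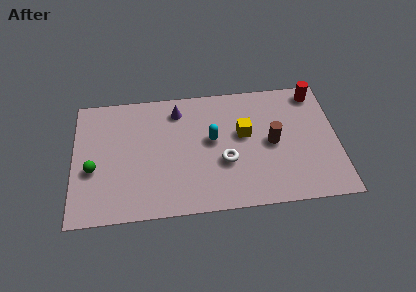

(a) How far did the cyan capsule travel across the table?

1.0

The cyan capsule moved from about (7.7, 5.0) to (7.0, 4.3), a distance of √(0.7² + 0.7²) ≈ 1.0.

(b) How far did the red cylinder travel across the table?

0.8

From (11.6, 6.3) to (12.3, 6.7), the red cylinder covered √(0.7² + 0.4²) ≈ 0.8 units.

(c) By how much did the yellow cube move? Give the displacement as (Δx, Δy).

(-0.9, 0.5)

The yellow cube was at about (9.5, 4.0) and moved to about (8.6, 4.5).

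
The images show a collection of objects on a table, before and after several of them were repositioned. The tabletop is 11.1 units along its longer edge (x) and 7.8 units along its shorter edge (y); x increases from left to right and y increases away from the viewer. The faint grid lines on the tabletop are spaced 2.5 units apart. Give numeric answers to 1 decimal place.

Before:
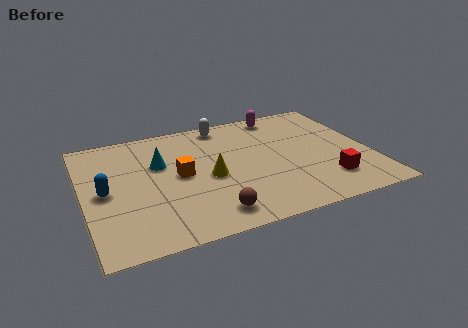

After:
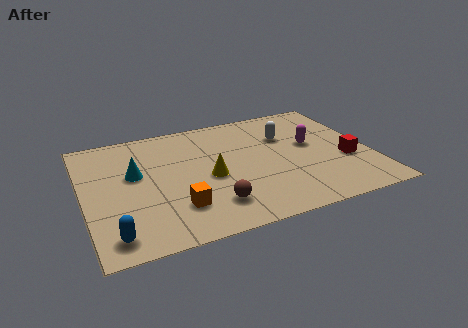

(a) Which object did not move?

the yellow cone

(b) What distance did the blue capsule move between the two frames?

2.7

The blue capsule was near (0.8, 3.8) before and (0.9, 1.1) after, so it travelled √(0.1² + 2.7²) ≈ 2.7 units.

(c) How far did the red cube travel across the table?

1.4

The red cube was near (9.2, 1.8) before and (10.1, 2.9) after, so it travelled √(0.9² + 1.1²) ≈ 1.4 units.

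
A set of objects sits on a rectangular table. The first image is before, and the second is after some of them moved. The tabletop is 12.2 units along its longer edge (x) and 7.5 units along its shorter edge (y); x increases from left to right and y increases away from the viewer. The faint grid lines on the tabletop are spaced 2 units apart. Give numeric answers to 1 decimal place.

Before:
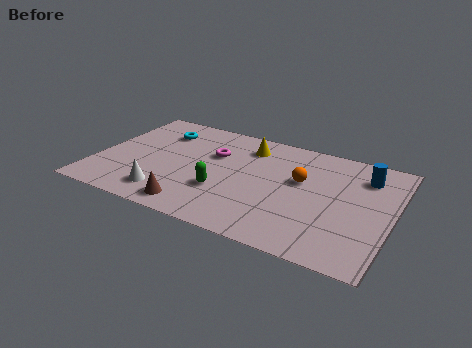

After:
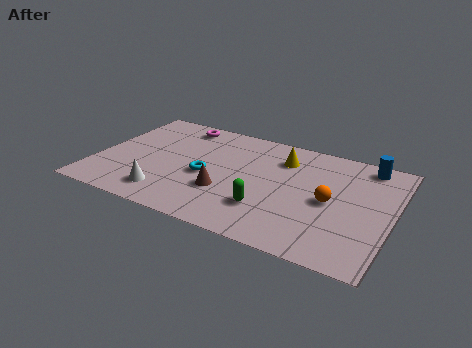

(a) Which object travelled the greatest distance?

the cyan torus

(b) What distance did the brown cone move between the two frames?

1.9

From (4.4, 1.0) to (5.5, 2.5), the brown cone covered √(1.1² + 1.5²) ≈ 1.9 units.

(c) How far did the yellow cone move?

1.5

The yellow cone moved from about (6.0, 6.0) to (7.5, 5.7), a distance of √(1.5² + 0.3²) ≈ 1.5.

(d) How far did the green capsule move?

1.9

The green capsule moved from about (5.4, 2.5) to (7.3, 2.1), a distance of √(1.9² + 0.4²) ≈ 1.9.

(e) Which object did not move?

the white cone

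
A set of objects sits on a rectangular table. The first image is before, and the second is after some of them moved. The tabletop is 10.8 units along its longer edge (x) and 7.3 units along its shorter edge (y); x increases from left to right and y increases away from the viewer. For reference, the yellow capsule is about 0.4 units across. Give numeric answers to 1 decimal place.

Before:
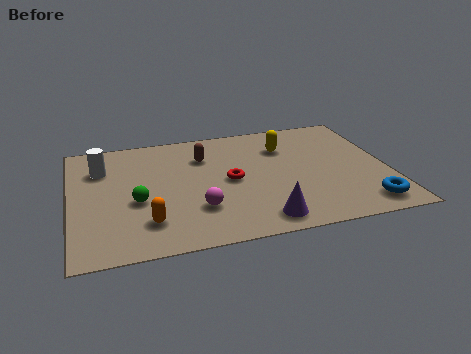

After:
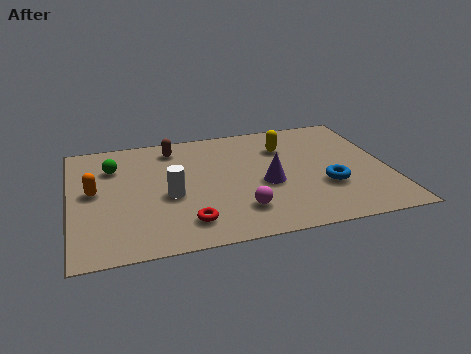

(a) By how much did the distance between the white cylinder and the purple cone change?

-3.4

Before: roughly 6.7 units apart; after: 3.3. That's 3.4 units closer together.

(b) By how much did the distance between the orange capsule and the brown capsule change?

-0.6

They were about 4.2 units apart before and 3.6 after — 0.6 units closer together.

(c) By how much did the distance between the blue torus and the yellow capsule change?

-1.8

They were about 4.8 units apart before and 3.0 after — 1.8 units closer together.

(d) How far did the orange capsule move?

2.8

The orange capsule moved from about (2.5, 1.7) to (0.8, 3.9), a distance of √(1.7² + 2.2²) ≈ 2.8.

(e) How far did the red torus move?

2.7

From (5.4, 3.6) to (3.8, 1.4), the red torus covered √(1.6² + 2.2²) ≈ 2.7 units.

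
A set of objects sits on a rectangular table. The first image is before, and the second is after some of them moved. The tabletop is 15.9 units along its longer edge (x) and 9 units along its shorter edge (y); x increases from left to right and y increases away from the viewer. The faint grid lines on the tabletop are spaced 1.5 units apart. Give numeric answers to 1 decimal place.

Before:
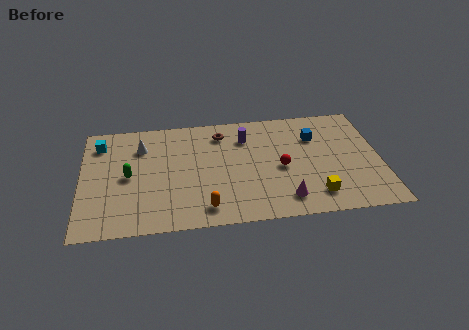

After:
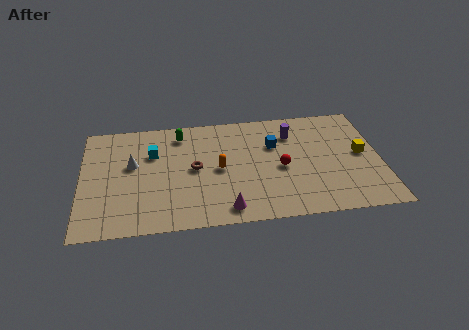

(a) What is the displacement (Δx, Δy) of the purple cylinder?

(2.5, 0.0)

From the two frames, the purple cylinder sits at roughly (8.8, 6.8) before and (11.3, 6.8) after.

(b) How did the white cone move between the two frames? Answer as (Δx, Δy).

(-0.5, -1.4)

The white cone started near (3.2, 6.7) and ended near (2.7, 5.3).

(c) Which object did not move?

the red sphere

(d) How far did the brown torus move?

3.1

From (7.5, 7.3) to (6.0, 4.6), the brown torus covered √(1.5² + 2.7²) ≈ 3.1 units.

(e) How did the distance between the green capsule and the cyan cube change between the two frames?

-1.1

They were about 3.2 units apart before and 2.1 after — 1.1 units closer together.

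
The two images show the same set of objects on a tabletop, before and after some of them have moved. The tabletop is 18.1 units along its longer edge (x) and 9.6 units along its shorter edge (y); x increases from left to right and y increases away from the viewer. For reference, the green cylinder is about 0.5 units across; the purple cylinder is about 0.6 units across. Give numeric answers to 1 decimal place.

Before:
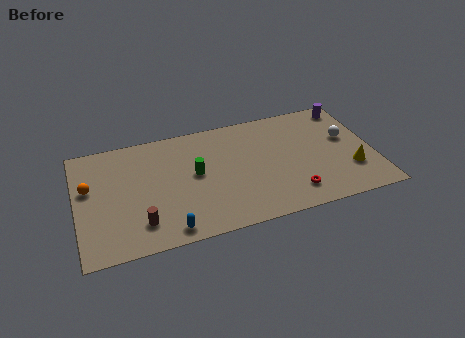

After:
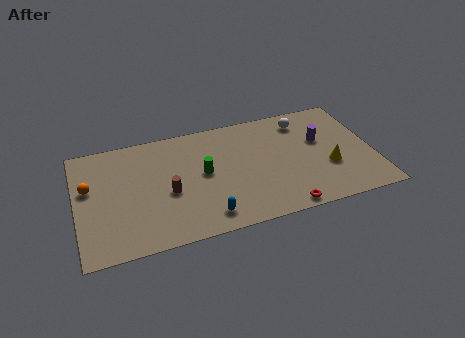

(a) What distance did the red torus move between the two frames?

1.3

The red torus moved from about (12.9, 1.9) to (12.2, 0.8), a distance of √(0.7² + 1.1²) ≈ 1.3.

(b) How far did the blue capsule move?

2.3

From (5.3, 1.1) to (7.6, 1.5), the blue capsule covered √(2.3² + 0.4²) ≈ 2.3 units.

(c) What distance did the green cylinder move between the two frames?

0.5

From (7.2, 5.2) to (7.7, 5.1), the green cylinder covered √(0.5² + 0.1²) ≈ 0.5 units.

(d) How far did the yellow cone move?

1.4

The yellow cone was near (16.6, 2.9) before and (15.3, 3.5) after, so it travelled √(1.3² + 0.6²) ≈ 1.4 units.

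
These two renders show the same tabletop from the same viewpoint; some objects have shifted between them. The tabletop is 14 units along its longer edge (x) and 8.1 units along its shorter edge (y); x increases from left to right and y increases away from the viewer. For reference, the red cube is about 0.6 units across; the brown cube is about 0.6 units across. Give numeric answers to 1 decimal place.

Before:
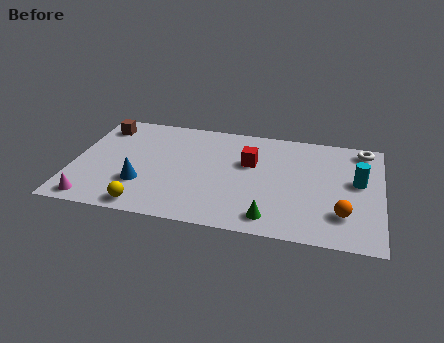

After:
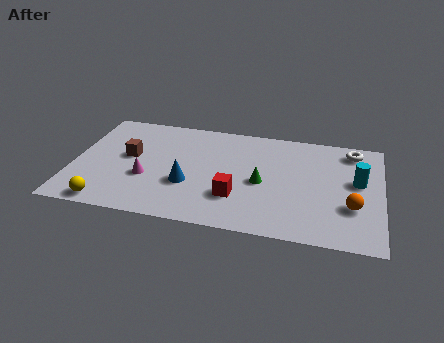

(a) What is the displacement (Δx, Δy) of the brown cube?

(1.4, -2.1)

The brown cube was at about (1.1, 6.6) and moved to about (2.5, 4.5).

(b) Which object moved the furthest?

the magenta cone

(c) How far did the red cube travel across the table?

2.7

The red cube was near (8.0, 5.1) before and (7.5, 2.4) after, so it travelled √(0.5² + 2.7²) ≈ 2.7 units.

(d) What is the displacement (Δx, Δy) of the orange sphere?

(0.4, 0.6)

The orange sphere was at about (12.3, 2.1) and moved to about (12.7, 2.7).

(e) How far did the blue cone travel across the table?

2.1

The blue cone moved from about (3.2, 2.5) to (5.3, 2.9), a distance of √(2.1² + 0.4²) ≈ 2.1.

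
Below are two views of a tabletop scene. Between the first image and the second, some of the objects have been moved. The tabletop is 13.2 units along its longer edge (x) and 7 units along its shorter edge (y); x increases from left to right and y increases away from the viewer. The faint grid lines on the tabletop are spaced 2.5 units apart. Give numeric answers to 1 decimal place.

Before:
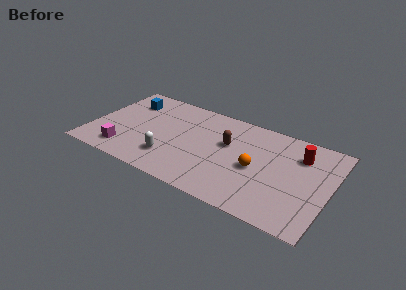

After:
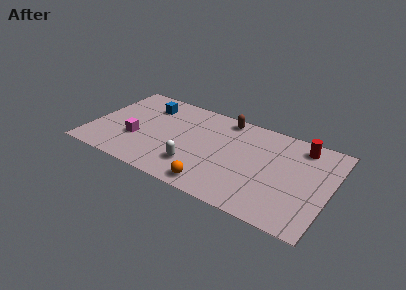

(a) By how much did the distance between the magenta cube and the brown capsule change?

-0.4

The distance was about 6.2 in the first image and 5.8 in the second, so they moved 0.4 units closer together.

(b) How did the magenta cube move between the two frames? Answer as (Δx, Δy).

(0.5, 1.2)

The magenta cube was at about (2.1, 1.3) and moved to about (2.6, 2.5).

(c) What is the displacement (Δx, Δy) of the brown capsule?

(-0.4, 1.9)

The brown capsule was at about (7.5, 4.3) and moved to about (7.1, 6.2).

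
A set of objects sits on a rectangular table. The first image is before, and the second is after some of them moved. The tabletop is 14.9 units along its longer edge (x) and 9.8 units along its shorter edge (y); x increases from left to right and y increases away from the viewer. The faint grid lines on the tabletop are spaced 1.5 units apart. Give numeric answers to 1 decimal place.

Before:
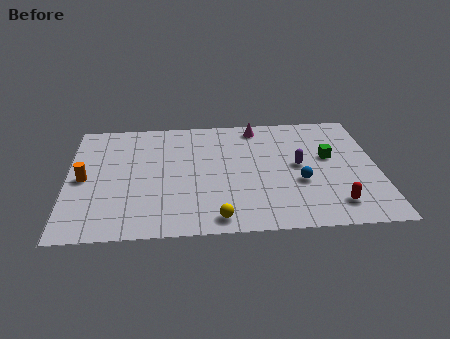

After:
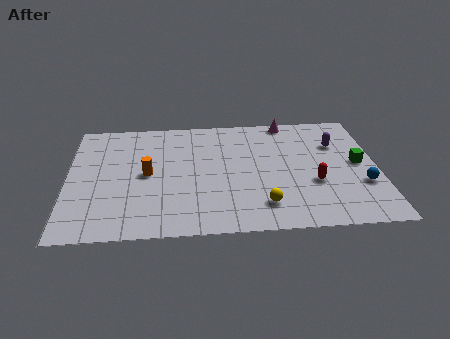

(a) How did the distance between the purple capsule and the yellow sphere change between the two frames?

+0.4

The distance was about 5.7 in the first image and 6.1 in the second, so they moved 0.4 units further apart.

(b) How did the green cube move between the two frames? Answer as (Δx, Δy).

(1.4, -0.6)

The green cube was at about (12.6, 5.7) and moved to about (14.0, 5.1).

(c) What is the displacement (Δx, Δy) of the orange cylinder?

(3.0, 0.2)

The orange cylinder was at about (0.8, 4.7) and moved to about (3.8, 4.9).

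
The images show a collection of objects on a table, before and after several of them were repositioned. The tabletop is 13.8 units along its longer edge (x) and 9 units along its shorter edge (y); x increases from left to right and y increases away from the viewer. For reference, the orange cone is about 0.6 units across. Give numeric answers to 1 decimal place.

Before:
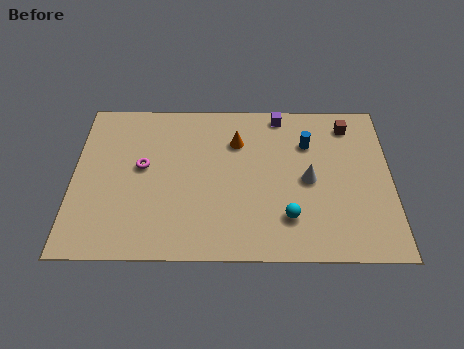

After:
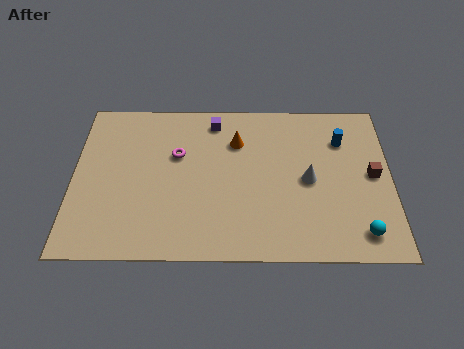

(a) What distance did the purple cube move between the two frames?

2.9

From (9.0, 8.1) to (6.1, 7.7), the purple cube covered √(2.9² + 0.4²) ≈ 2.9 units.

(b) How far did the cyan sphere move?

3.2

The cyan sphere moved from about (9.3, 2.2) to (12.4, 1.4), a distance of √(3.1² + 0.8²) ≈ 3.2.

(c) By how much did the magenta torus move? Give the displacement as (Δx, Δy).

(1.5, 0.7)

The magenta torus was at about (3.0, 5.0) and moved to about (4.5, 5.7).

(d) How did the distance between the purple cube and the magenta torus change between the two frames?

-4.2

Before: roughly 6.8 units apart; after: 2.6. That's 4.2 units closer together.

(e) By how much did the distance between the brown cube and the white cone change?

-0.9

Before: roughly 3.7 units apart; after: 2.8. That's 0.9 units closer together.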